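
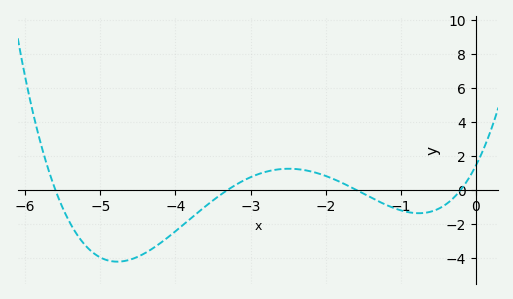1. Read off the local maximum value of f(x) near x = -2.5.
1.2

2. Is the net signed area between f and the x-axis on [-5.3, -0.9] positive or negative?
negative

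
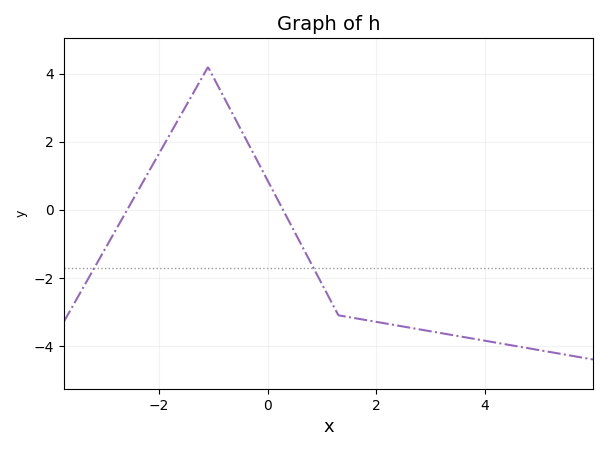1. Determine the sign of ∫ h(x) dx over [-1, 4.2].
negative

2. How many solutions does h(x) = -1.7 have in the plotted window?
2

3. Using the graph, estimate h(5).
-4.12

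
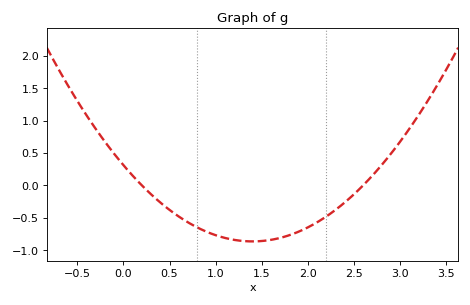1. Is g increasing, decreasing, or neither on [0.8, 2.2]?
neither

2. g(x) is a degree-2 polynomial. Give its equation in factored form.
y = 0.6(x - 0.2)(x - 2.6)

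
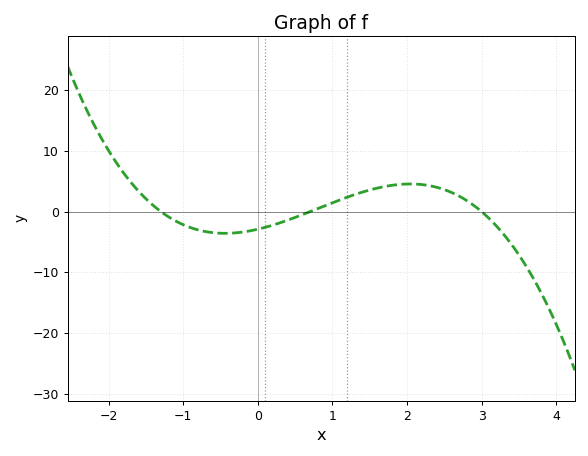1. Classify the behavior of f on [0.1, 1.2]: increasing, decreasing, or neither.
increasing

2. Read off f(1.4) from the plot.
3.21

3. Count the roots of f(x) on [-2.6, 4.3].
3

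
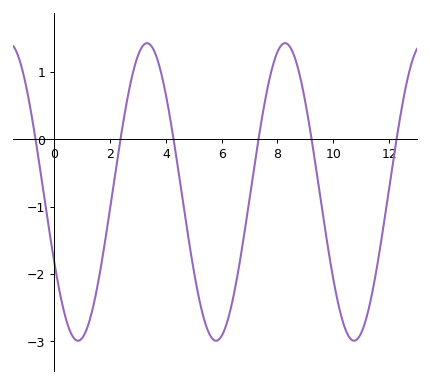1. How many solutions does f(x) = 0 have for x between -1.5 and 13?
6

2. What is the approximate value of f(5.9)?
-2.97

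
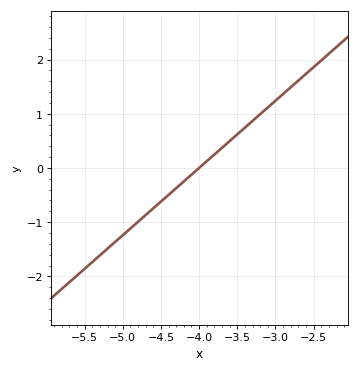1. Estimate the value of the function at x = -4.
0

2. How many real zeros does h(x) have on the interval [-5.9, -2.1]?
1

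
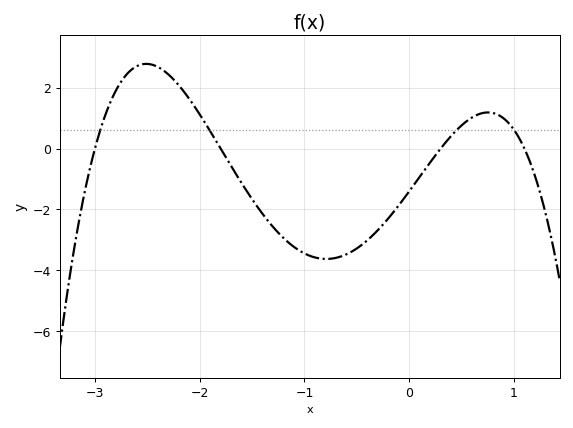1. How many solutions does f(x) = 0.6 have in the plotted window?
4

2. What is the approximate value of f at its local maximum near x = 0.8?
1.2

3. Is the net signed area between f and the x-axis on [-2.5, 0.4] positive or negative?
negative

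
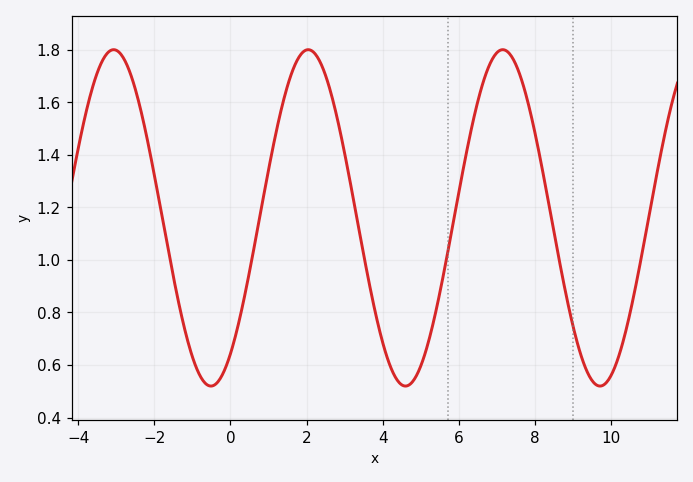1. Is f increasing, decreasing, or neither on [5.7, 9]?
neither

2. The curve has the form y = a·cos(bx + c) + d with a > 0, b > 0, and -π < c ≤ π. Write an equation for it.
y = 0.64cos(1.2x - 2.5) + 1.16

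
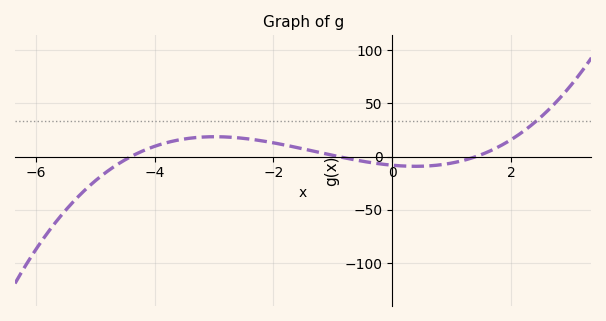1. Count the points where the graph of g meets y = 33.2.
1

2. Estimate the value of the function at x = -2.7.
20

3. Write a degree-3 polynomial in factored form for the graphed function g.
y = 1.45(x + 4.4)(x + 0.9)(x - 1.4)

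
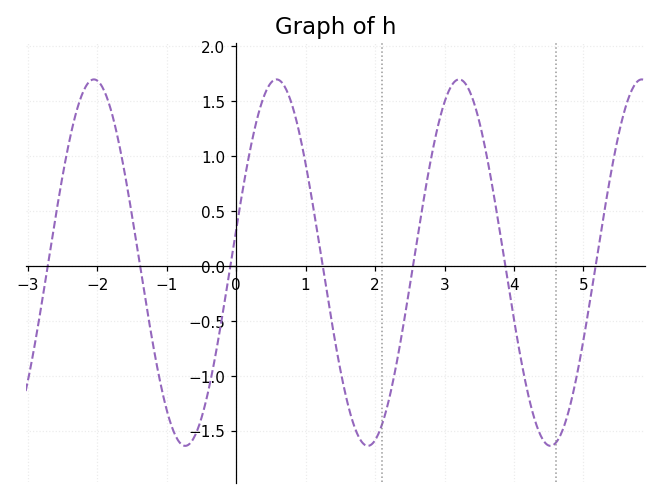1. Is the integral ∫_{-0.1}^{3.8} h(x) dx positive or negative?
positive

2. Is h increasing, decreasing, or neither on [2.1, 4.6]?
neither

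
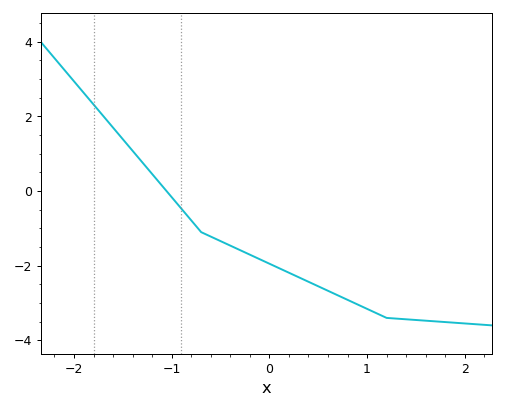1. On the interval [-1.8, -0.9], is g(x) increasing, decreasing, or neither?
decreasing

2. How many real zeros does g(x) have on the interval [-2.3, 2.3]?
1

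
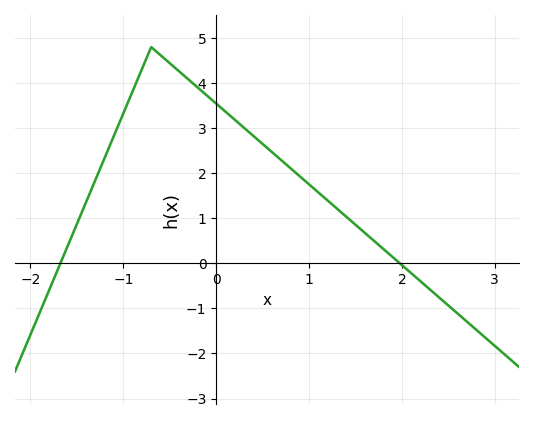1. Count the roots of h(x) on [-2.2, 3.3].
2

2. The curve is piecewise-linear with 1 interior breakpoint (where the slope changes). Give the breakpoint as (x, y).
(-0.7, 4.8)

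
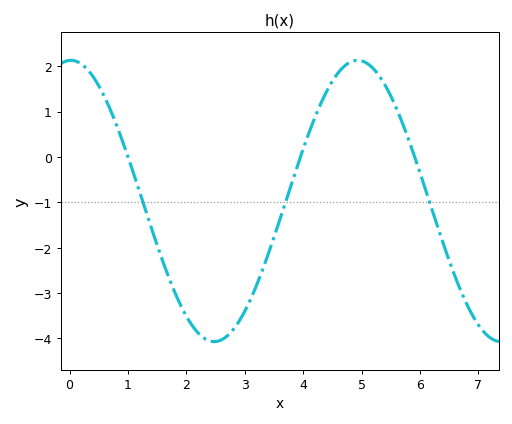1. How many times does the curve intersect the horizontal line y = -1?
3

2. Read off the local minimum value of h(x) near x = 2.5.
-4.07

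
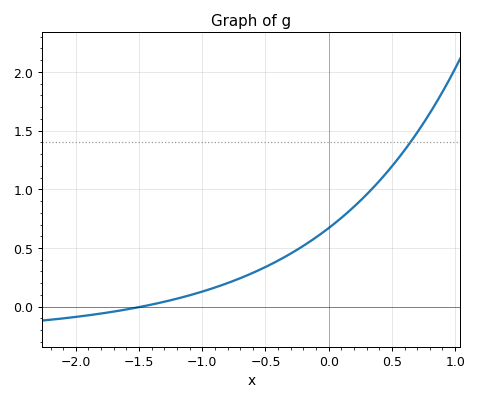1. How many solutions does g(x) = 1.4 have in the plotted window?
1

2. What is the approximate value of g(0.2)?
0.85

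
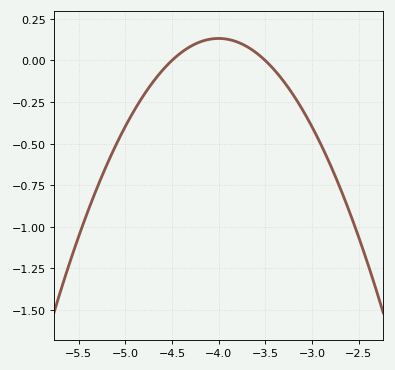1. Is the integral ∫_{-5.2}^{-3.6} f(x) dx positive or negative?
negative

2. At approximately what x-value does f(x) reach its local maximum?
-4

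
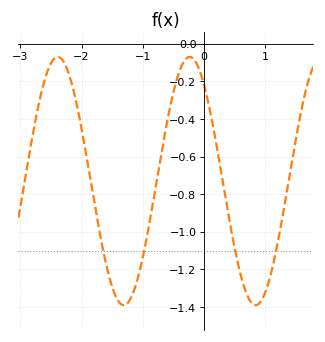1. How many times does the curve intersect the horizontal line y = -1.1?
4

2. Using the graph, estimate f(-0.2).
-0.08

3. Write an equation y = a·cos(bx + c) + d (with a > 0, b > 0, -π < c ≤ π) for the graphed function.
y = 0.66cos(2.9x + 0.69) - 0.73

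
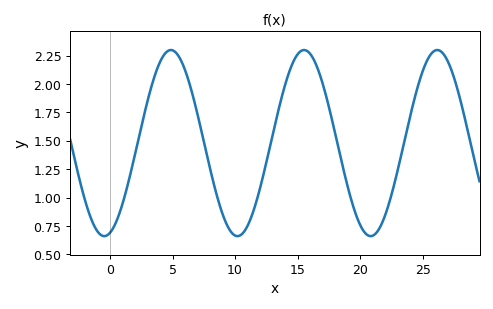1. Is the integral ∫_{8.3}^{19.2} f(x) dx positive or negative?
positive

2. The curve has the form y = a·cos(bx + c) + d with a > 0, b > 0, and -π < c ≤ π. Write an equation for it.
y = 0.82cos(0.59x - 2.87) + 1.48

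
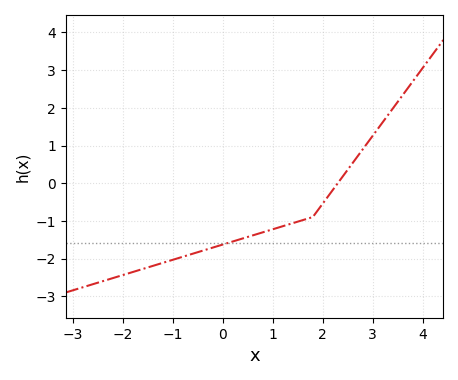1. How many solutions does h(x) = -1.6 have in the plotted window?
1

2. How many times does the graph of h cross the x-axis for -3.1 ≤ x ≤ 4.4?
1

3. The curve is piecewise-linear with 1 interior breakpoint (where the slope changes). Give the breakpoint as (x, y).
(1.8, -0.9)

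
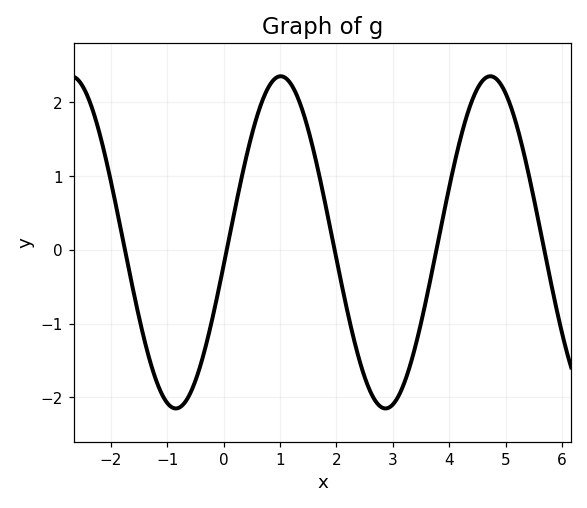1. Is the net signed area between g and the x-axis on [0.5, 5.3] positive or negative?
positive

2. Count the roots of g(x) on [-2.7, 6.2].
5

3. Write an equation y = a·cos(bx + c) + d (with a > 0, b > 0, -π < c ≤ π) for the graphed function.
y = 2.25cos(1.69x - 1.71) + 0.1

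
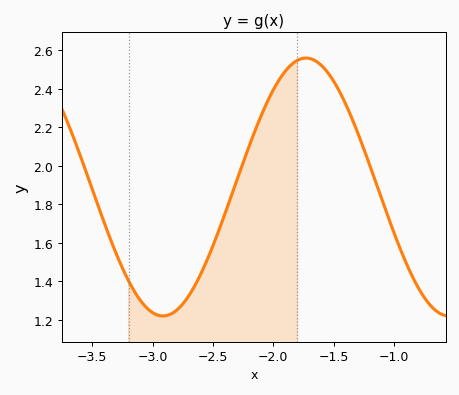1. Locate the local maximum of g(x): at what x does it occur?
-1.73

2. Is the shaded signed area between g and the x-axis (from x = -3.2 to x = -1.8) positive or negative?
positive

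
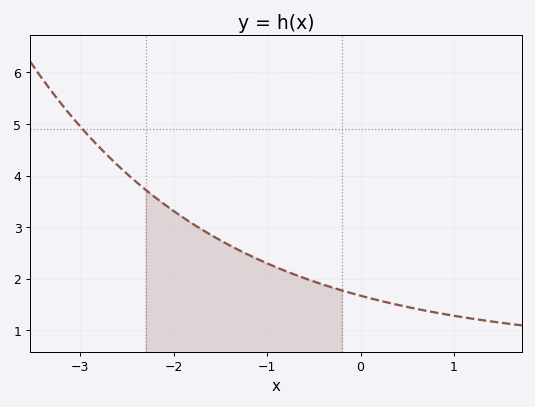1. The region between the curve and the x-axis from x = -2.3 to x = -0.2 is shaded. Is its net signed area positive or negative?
positive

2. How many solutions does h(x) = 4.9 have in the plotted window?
1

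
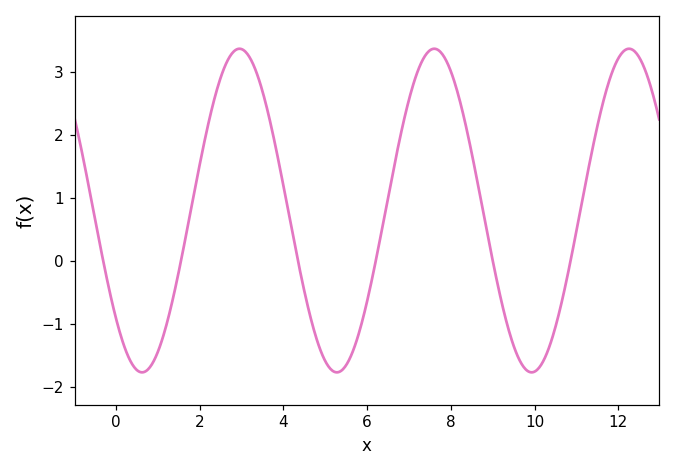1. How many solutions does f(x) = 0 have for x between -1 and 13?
6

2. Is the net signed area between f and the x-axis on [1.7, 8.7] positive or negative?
positive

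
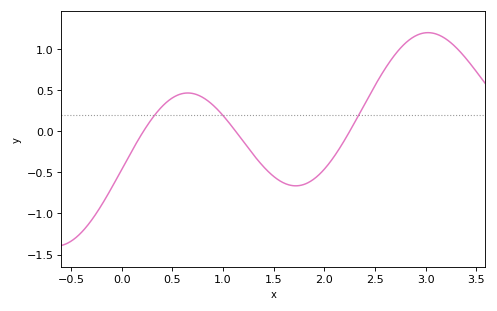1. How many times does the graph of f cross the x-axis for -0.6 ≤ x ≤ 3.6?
3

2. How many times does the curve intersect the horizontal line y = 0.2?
3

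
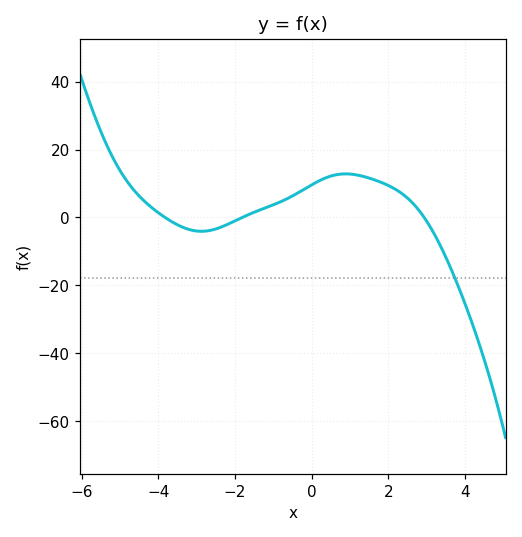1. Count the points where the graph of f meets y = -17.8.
1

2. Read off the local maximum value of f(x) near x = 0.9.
12.8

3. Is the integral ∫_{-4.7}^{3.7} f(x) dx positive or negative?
positive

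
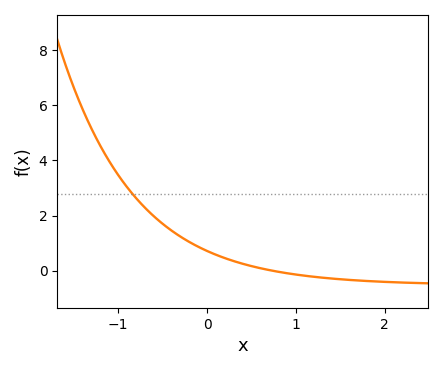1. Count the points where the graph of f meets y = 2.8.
1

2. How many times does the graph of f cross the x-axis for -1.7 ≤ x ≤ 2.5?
1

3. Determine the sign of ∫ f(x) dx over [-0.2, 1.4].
positive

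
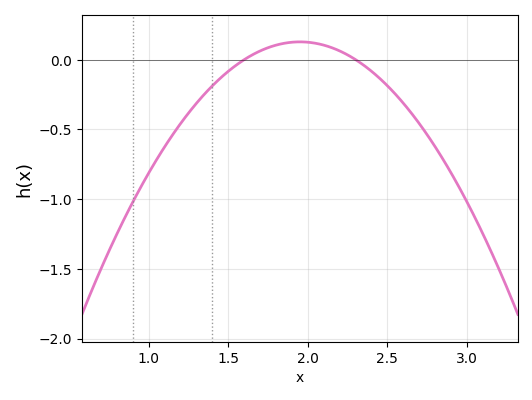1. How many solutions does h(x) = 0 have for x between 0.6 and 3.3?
2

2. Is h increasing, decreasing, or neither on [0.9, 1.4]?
increasing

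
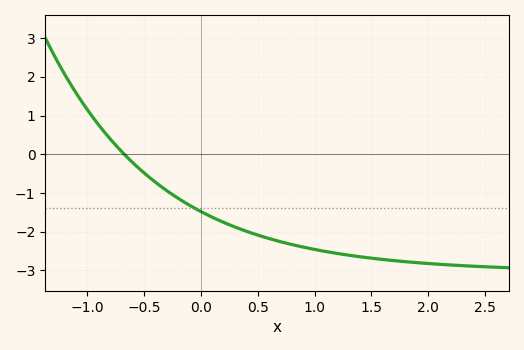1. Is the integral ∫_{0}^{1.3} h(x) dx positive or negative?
negative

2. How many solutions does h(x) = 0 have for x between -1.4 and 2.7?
1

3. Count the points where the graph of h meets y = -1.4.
1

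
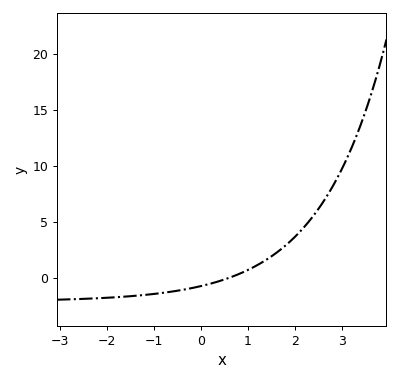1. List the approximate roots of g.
0.6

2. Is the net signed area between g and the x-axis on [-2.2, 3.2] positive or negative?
positive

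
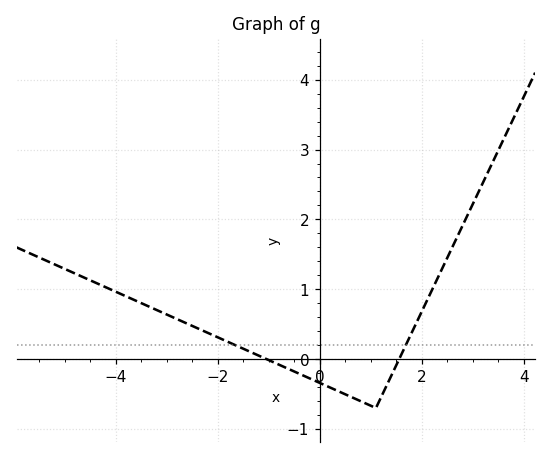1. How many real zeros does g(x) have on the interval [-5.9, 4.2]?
2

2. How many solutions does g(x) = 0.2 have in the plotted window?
2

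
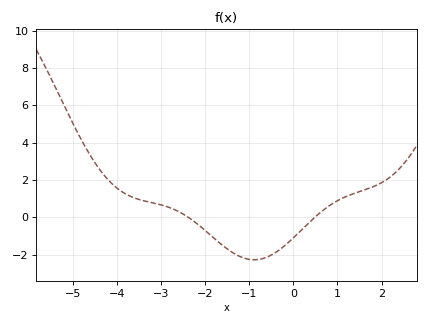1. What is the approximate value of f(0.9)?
0.8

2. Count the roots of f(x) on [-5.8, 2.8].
2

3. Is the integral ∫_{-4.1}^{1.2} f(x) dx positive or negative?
negative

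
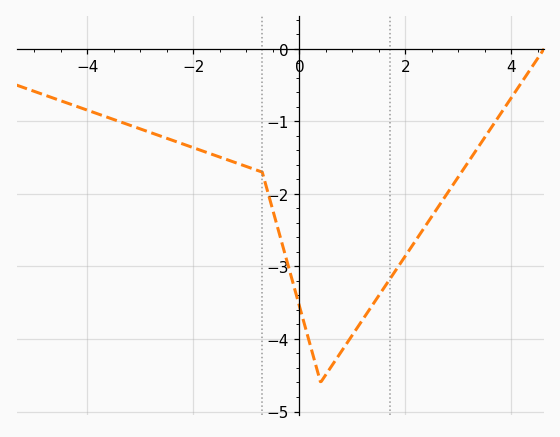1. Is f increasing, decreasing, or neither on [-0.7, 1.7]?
neither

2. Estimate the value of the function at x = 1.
-3.95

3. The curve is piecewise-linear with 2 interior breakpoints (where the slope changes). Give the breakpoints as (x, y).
(-0.7, -1.7); (0.4, -4.6)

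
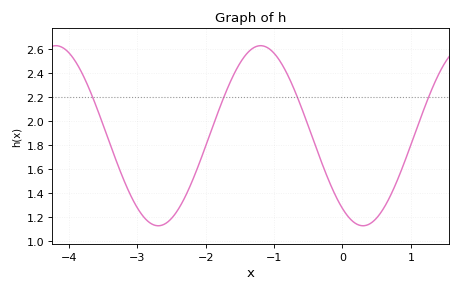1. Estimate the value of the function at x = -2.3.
1.37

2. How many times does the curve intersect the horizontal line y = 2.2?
4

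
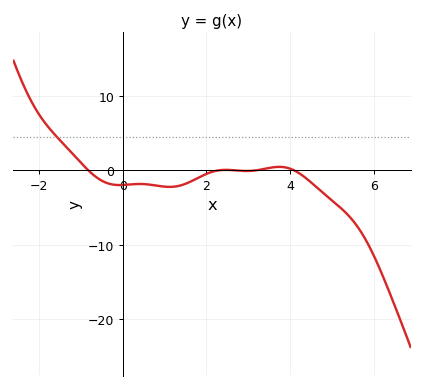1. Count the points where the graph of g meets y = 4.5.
1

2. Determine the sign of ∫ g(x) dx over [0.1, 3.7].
negative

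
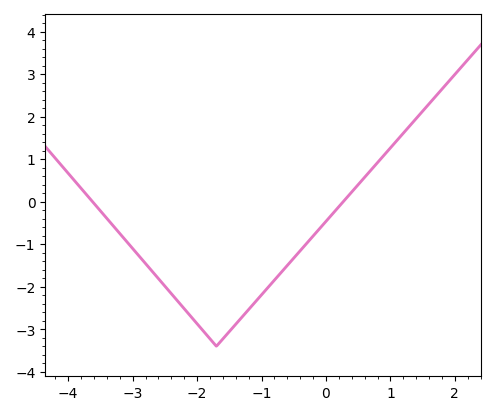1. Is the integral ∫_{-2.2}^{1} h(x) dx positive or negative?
negative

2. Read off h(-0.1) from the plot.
-0.6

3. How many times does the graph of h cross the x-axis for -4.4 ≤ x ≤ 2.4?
2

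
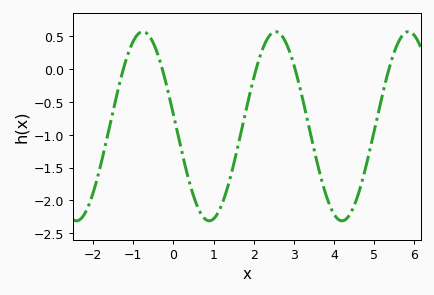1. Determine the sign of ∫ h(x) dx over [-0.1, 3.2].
negative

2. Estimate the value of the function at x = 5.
-0.95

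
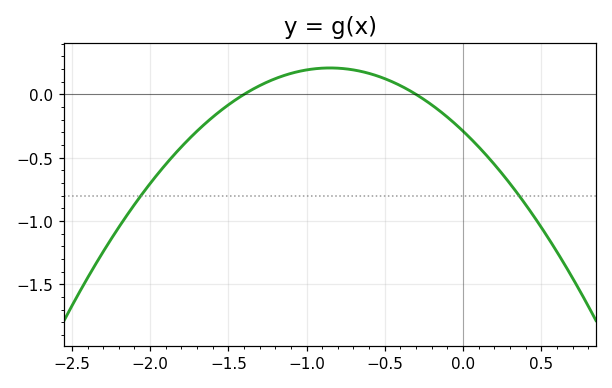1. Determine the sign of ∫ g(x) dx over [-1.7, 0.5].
negative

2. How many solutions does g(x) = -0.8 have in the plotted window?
2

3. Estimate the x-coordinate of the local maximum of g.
-0.85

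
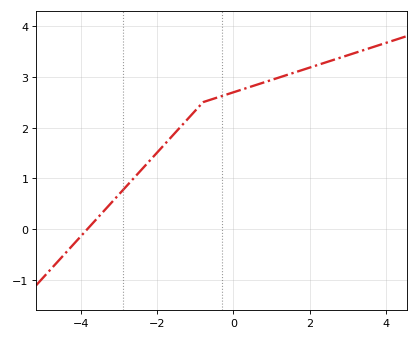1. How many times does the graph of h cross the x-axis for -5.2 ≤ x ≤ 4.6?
1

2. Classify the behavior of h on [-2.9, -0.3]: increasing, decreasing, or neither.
increasing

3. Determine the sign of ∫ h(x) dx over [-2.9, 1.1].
positive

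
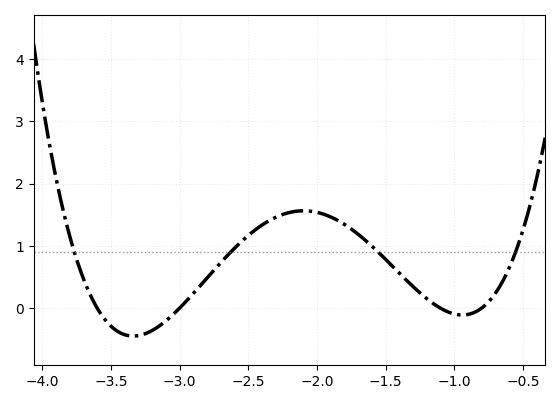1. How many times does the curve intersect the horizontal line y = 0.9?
4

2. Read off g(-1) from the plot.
-0.1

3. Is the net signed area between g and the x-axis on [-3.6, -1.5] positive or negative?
positive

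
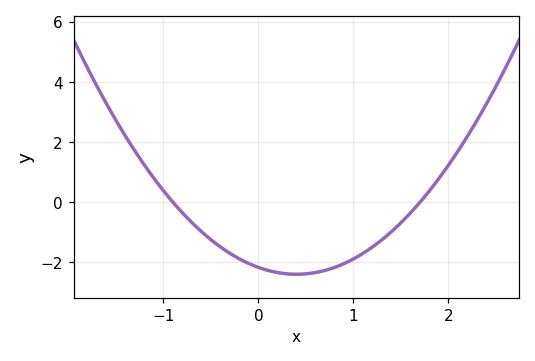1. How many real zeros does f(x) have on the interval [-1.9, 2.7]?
2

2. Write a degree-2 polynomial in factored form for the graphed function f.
y = 1.42(x + 0.9)(x - 1.7)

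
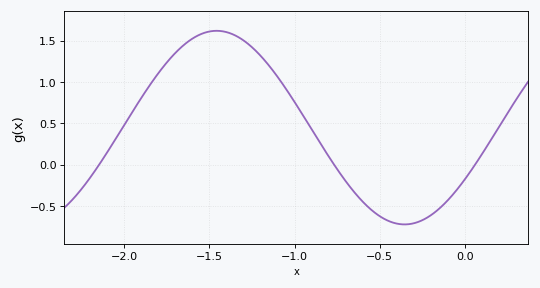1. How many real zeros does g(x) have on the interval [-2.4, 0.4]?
3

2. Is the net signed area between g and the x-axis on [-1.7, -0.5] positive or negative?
positive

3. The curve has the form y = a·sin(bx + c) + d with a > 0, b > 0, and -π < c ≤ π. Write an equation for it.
y = 1.17sin(2.85x - 0.56) + 0.45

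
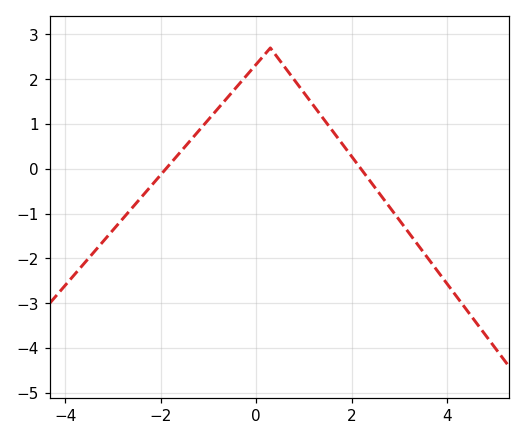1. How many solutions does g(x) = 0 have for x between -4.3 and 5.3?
2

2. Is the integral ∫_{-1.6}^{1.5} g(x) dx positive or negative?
positive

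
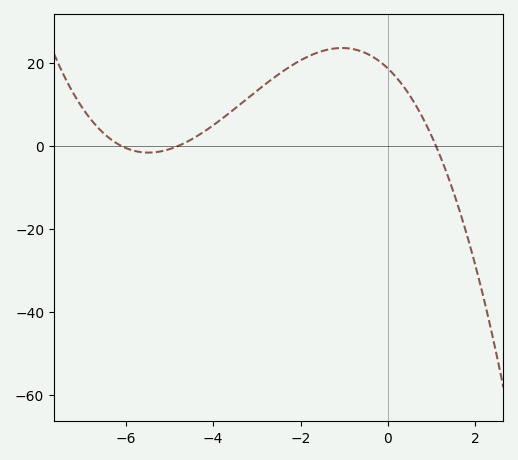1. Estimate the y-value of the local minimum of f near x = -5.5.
-1.61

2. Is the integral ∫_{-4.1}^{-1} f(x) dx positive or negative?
positive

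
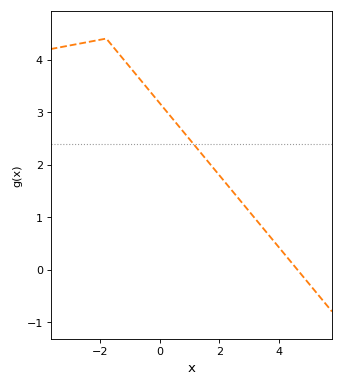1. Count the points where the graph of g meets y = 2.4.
1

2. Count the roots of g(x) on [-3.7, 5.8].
1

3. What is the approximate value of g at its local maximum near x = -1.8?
4.4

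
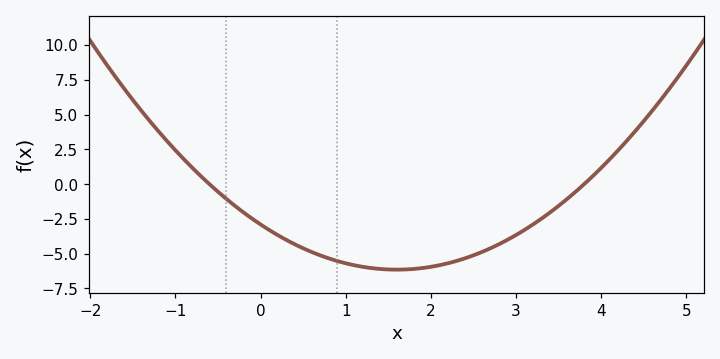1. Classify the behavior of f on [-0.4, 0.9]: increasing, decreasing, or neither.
decreasing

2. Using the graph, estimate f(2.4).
-5.4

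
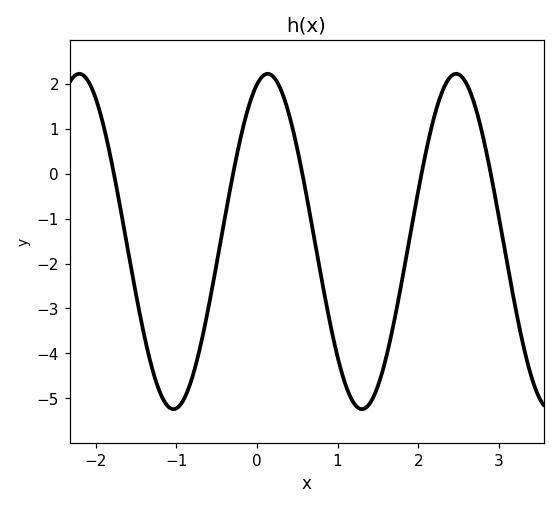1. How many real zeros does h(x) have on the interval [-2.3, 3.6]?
5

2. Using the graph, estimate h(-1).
-5.22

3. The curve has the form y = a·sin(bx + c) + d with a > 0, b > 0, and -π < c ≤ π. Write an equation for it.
y = 3.73sin(2.69x + 1.21) - 1.51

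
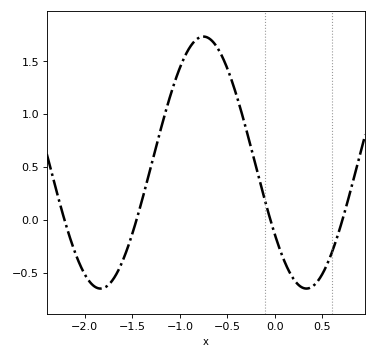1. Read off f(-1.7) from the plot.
-0.559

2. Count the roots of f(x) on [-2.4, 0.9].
4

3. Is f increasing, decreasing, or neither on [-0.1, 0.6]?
neither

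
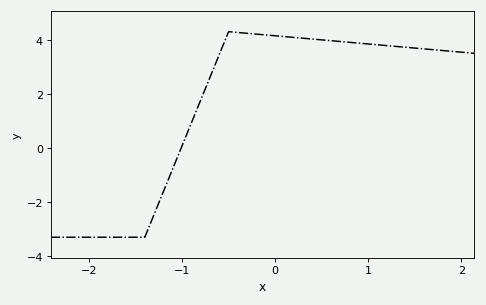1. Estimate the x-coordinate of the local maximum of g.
-0.498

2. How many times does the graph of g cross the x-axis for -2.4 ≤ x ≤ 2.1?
1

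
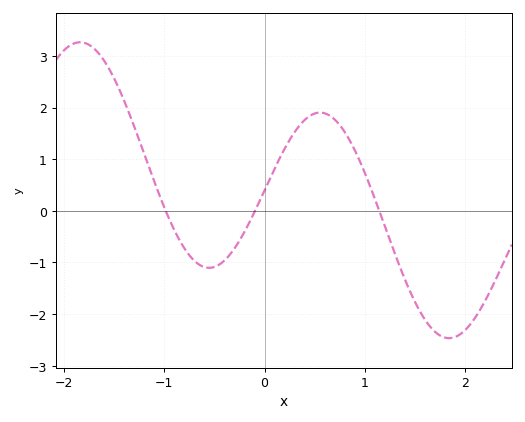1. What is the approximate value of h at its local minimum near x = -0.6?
-1.1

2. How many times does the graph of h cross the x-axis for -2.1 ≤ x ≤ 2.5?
3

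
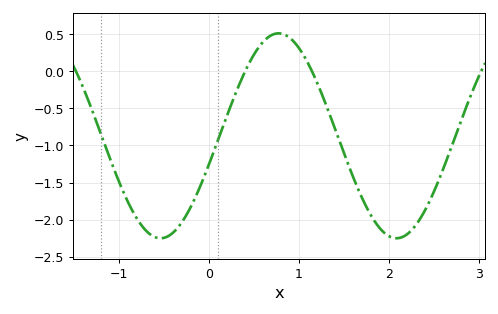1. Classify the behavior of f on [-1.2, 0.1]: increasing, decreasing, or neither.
neither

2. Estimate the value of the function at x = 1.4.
-0.75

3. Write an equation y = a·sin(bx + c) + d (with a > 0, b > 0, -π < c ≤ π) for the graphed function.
y = 1.38sin(2.4x - 0.29) - 0.87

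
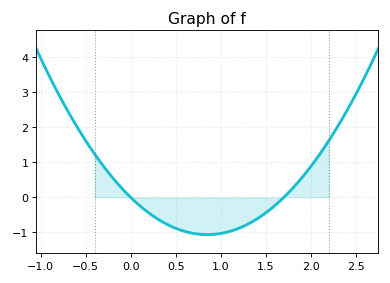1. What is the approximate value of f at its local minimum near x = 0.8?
-1.1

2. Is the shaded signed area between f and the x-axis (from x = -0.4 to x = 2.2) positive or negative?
negative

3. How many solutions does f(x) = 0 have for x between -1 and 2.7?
2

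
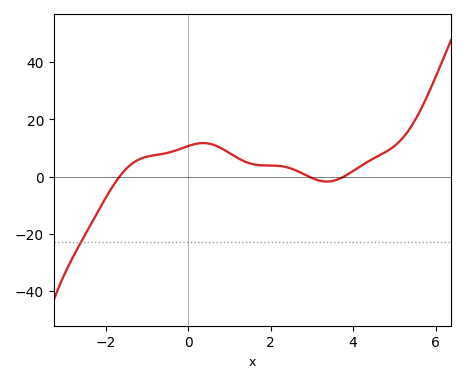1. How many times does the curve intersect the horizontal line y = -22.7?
1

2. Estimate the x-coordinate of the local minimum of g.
3.4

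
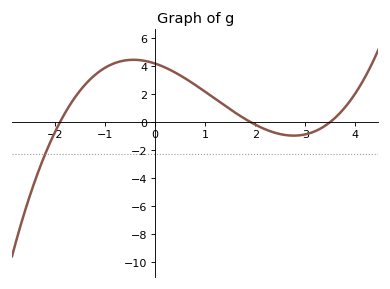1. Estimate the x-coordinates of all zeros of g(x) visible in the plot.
-1.9, 1.9, 3.5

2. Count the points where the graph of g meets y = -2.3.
1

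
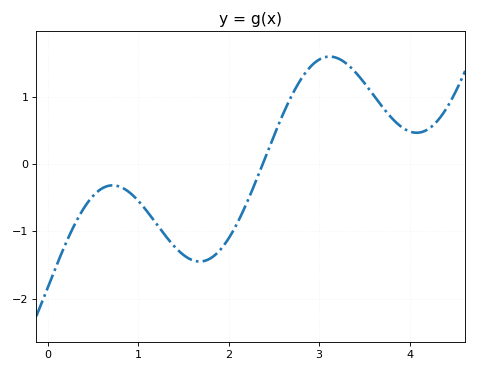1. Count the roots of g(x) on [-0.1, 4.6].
1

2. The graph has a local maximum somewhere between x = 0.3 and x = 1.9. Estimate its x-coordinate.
0.718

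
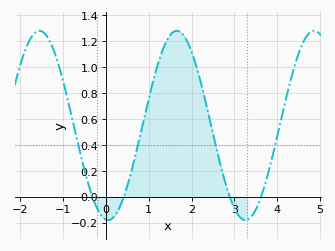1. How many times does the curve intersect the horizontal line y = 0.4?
4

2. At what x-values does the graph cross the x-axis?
-0.3, 0.4, 2.9, 3.6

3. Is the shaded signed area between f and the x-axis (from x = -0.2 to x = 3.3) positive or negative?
positive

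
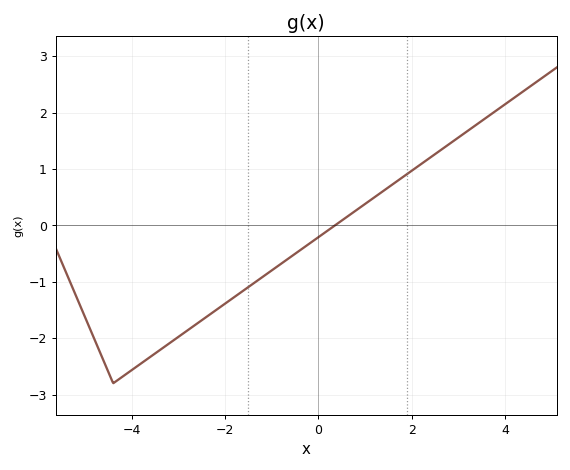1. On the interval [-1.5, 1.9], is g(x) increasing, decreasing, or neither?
increasing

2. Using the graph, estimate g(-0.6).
-0.6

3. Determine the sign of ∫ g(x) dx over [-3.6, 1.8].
negative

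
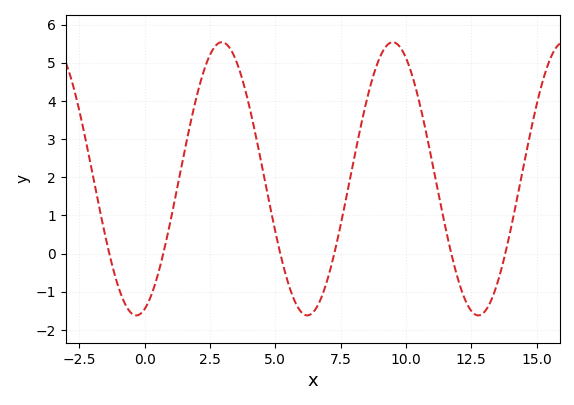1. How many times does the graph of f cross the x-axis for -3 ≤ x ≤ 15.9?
6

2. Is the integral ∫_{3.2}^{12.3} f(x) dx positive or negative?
positive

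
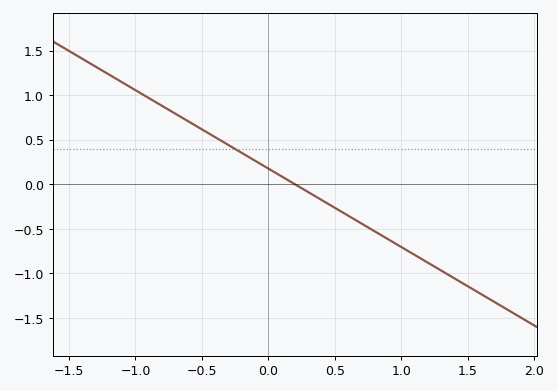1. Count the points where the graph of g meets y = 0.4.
1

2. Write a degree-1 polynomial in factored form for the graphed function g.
y = -0.88(x - 0.2)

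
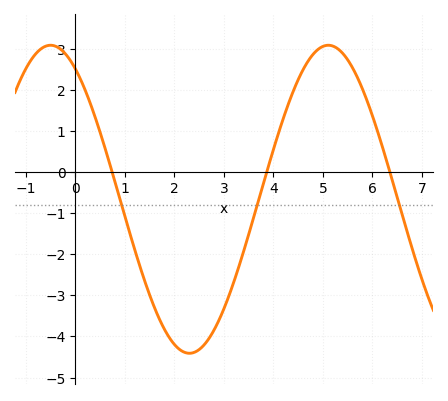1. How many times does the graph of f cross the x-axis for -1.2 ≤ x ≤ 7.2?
3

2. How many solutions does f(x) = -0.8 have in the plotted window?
3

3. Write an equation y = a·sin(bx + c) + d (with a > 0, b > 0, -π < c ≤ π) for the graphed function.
y = 3.75sin(1.1x + 2.1) - 0.66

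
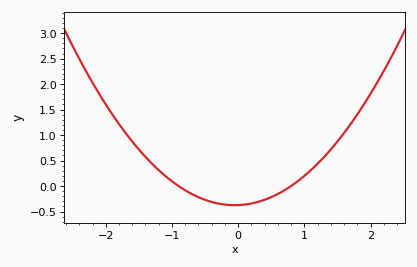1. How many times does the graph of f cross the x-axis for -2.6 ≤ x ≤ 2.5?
2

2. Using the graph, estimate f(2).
1.8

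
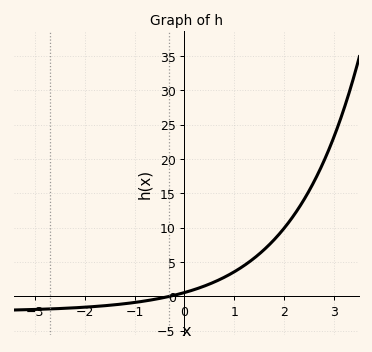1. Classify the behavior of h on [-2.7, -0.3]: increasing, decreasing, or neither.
increasing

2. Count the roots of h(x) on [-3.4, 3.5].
1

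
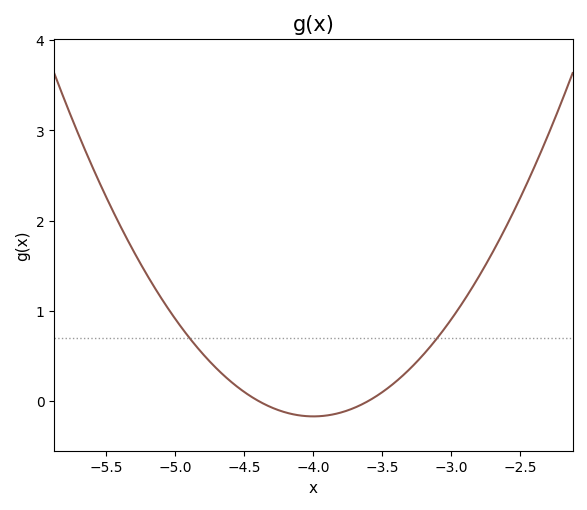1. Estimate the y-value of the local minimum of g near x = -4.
-0.2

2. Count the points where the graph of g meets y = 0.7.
2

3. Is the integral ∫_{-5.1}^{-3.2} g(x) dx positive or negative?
positive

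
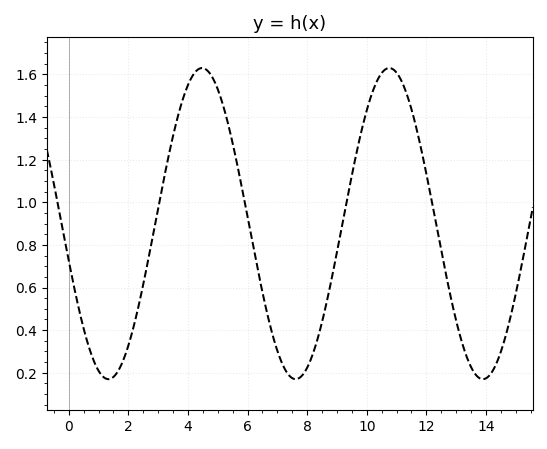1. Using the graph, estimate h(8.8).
0.62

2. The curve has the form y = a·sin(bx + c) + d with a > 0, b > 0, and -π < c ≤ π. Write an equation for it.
y = 0.73sin(1x - 2.9) + 0.9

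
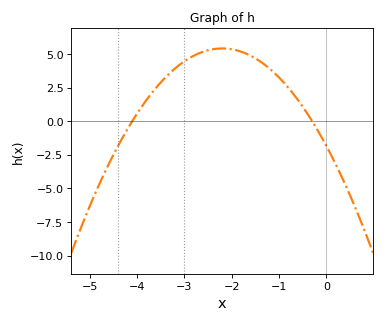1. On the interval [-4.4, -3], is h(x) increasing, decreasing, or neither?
increasing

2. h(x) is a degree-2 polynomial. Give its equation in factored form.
y = -1.5(x + 4.1)(x + 0.3)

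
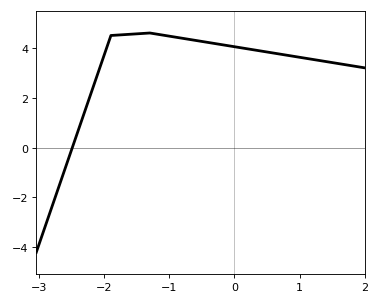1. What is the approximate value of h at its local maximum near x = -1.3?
4.6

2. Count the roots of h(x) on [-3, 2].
1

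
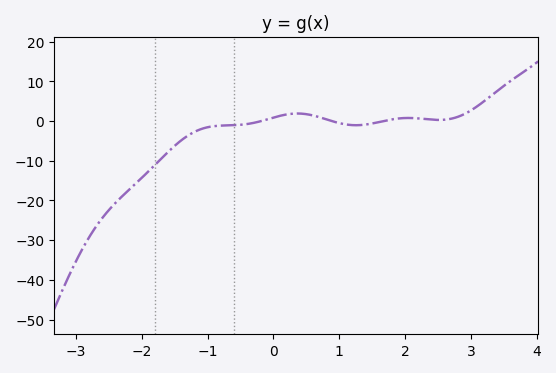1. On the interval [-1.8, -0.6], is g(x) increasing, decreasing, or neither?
increasing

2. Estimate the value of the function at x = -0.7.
-1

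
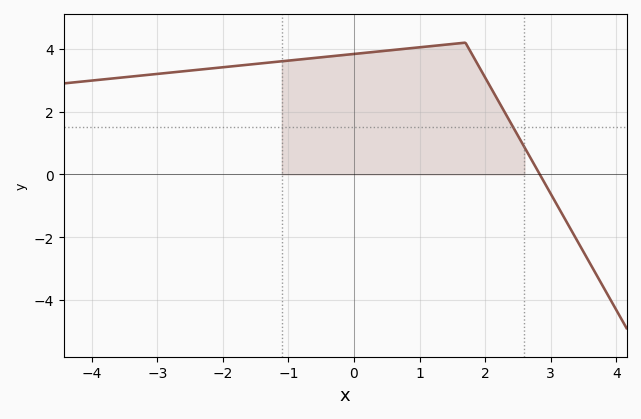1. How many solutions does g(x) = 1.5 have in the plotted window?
1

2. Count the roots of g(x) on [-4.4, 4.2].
1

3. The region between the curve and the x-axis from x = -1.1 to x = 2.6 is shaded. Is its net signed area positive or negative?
positive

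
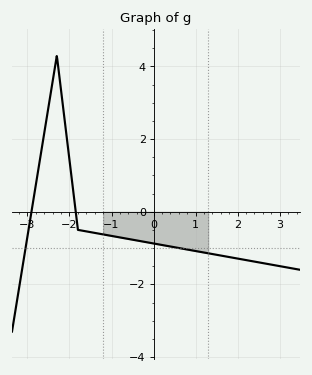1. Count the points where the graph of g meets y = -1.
2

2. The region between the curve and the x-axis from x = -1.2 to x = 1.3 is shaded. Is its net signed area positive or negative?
negative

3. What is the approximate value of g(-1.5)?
-0.562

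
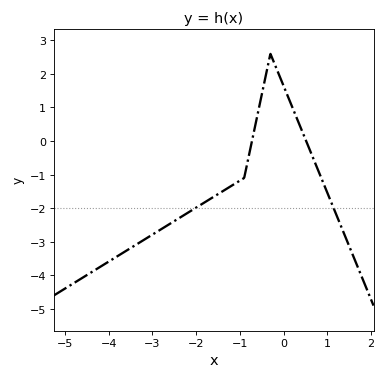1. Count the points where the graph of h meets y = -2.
2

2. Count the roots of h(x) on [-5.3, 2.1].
2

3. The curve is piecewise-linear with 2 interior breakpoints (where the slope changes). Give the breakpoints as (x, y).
(-0.9, -1.1); (-0.3, 2.6)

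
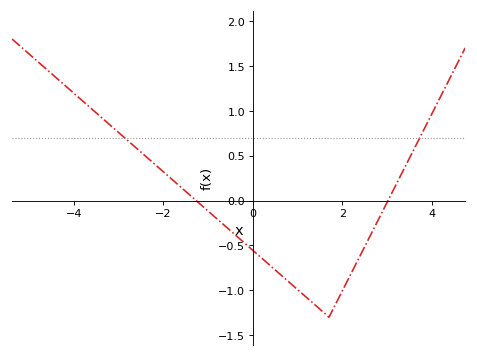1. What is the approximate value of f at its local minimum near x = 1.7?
-1.3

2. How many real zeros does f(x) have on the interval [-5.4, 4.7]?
2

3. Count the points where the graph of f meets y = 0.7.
2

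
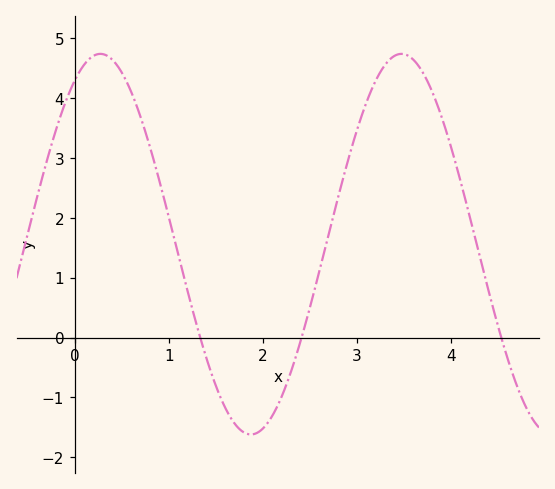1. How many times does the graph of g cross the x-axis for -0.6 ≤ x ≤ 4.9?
3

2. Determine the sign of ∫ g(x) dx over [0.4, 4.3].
positive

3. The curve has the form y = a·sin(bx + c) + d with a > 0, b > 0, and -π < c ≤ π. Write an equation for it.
y = 3.18sin(2x + 1) + 1.56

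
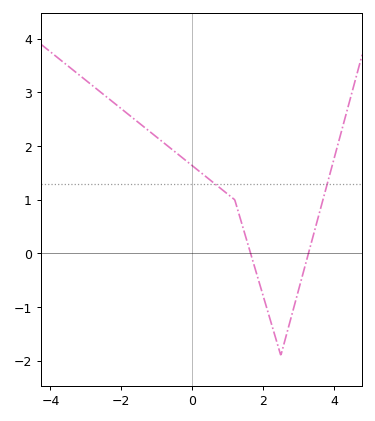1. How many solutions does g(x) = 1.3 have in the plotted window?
2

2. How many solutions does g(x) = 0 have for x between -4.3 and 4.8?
2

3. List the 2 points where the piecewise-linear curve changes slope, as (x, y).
(1.2, 1); (2.5, -1.9)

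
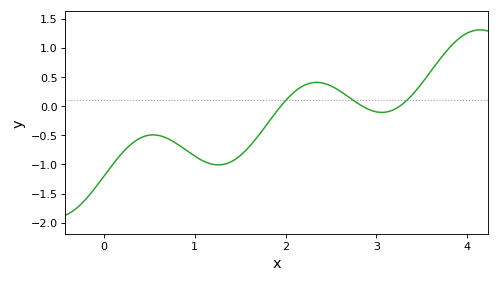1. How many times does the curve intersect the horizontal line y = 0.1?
3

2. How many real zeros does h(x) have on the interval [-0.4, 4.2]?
3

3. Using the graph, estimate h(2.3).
0.4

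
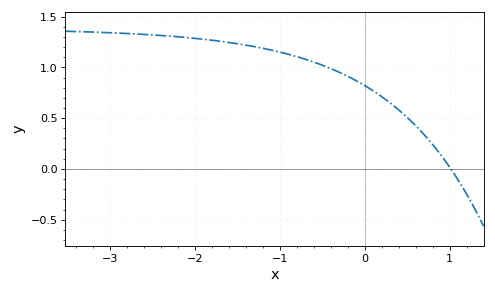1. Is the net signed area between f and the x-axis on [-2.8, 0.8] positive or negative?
positive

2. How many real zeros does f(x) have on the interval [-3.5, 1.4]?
1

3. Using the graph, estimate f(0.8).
0.239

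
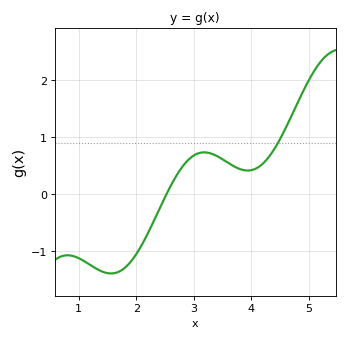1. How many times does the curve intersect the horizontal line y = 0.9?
1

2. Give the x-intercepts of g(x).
2.5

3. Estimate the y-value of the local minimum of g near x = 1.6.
-1.4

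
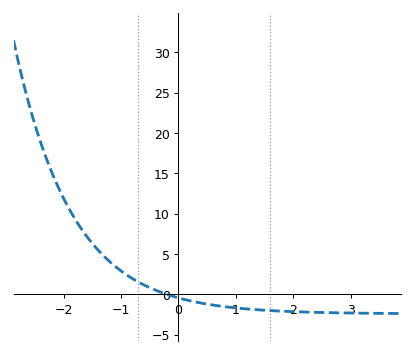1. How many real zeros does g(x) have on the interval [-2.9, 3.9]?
1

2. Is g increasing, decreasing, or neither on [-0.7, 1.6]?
decreasing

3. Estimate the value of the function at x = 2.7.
-2.3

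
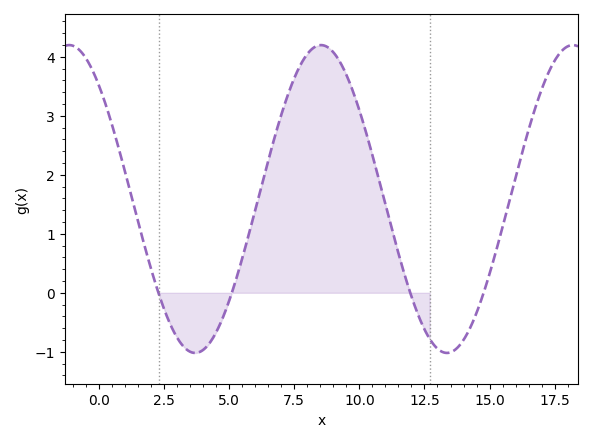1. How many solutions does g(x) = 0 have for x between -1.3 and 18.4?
4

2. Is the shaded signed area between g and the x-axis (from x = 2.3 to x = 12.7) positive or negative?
positive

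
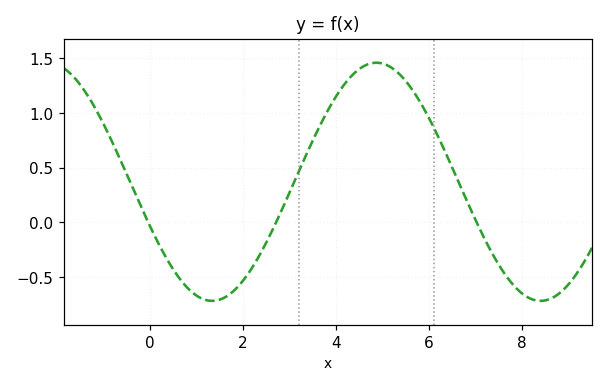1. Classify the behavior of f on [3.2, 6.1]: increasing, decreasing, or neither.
neither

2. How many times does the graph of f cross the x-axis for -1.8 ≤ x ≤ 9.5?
3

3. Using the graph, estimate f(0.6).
-0.5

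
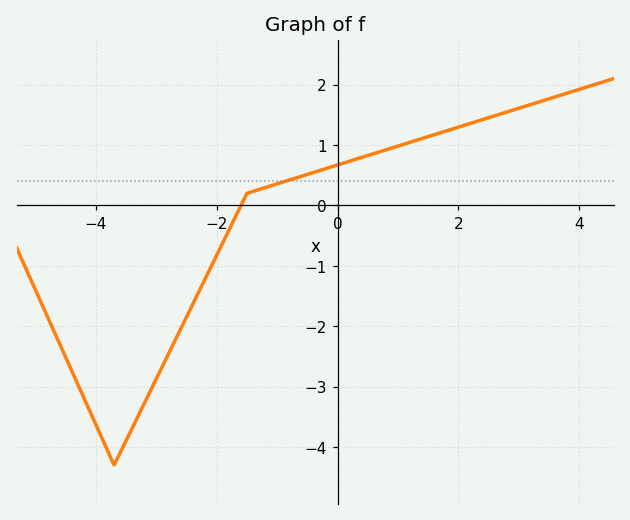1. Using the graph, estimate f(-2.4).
-1.6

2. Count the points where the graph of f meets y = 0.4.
1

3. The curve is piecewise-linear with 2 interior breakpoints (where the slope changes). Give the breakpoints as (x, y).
(-3.7, -4.3); (-1.5, 0.2)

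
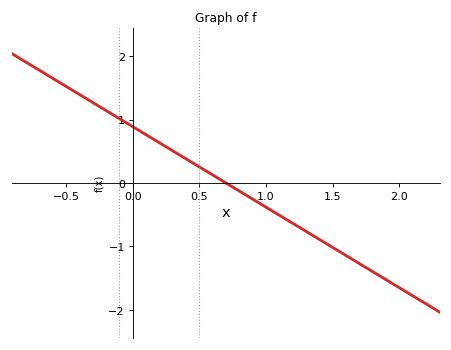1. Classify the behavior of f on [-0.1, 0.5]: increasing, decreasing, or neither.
decreasing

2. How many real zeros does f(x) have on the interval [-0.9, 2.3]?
1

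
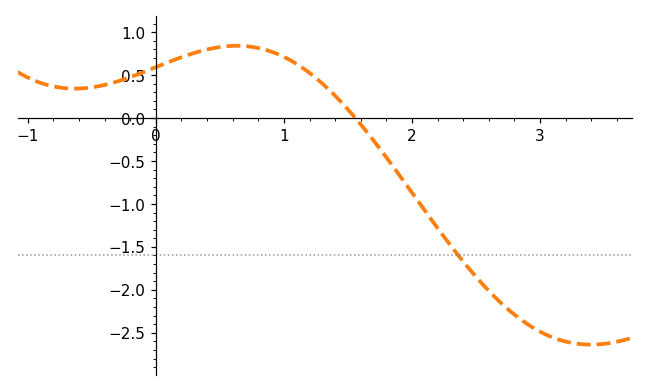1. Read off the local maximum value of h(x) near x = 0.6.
0.841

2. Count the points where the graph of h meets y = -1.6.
1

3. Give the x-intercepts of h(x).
1.56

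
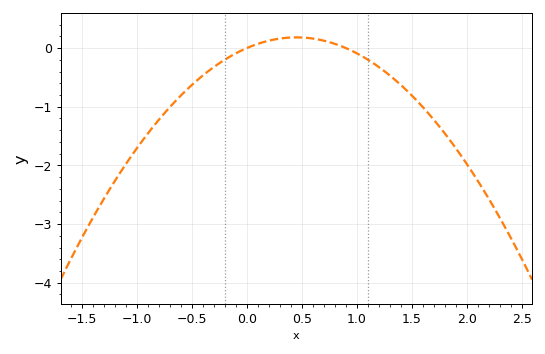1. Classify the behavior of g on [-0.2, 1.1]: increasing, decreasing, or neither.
neither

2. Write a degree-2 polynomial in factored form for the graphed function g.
y = -0.9(x - 0)(x - 0.9)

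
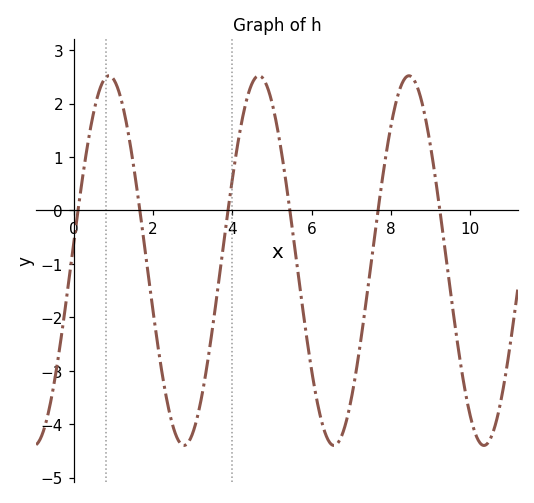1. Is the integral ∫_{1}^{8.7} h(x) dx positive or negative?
negative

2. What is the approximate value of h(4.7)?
2.5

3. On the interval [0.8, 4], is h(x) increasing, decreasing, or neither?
neither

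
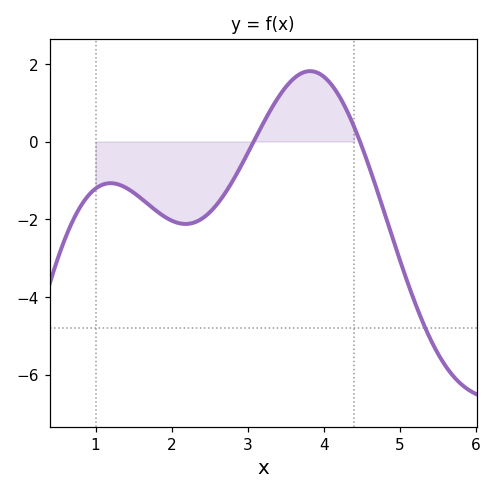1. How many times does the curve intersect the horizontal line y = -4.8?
1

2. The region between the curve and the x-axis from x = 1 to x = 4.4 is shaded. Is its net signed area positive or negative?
negative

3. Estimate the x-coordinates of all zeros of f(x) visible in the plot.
3.08, 4.48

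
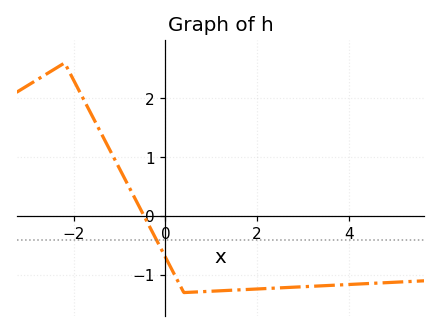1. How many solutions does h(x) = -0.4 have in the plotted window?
1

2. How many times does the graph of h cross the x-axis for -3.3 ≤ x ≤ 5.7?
1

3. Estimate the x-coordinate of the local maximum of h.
-2.2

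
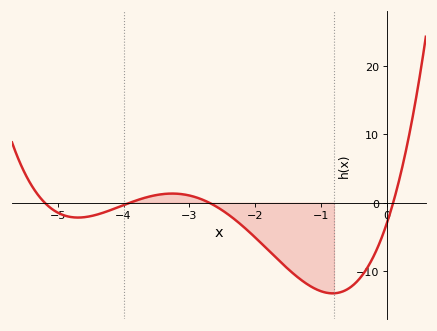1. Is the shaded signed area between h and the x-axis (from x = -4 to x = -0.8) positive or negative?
negative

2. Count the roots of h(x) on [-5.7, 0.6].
4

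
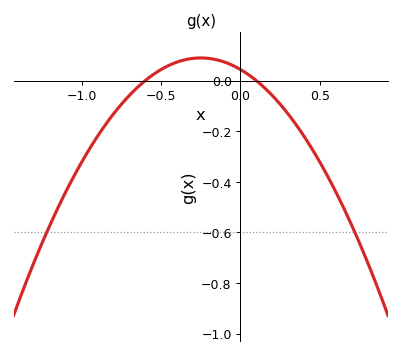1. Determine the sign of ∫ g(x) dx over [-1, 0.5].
negative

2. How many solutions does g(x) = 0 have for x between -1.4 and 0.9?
2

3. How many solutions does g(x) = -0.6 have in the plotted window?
2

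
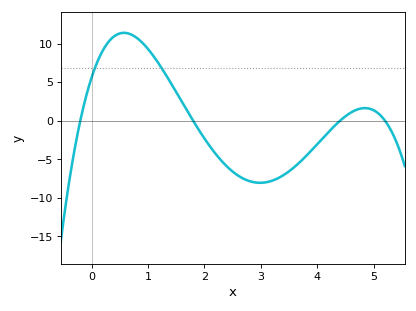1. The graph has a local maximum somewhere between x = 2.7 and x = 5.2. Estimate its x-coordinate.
4.8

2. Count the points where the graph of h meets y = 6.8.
2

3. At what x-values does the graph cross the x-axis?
-0.2, 1.8, 4.4, 5.2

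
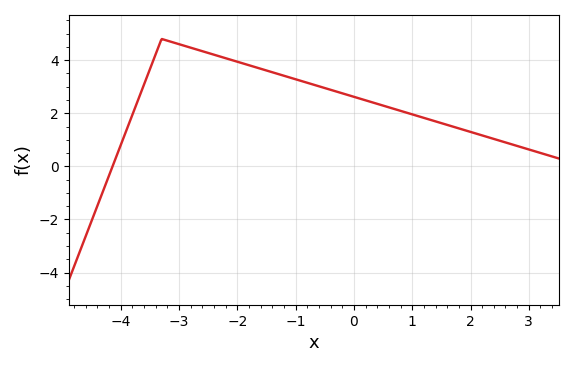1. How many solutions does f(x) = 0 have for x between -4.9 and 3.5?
1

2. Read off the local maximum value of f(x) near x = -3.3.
4.8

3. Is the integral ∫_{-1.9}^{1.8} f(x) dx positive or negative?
positive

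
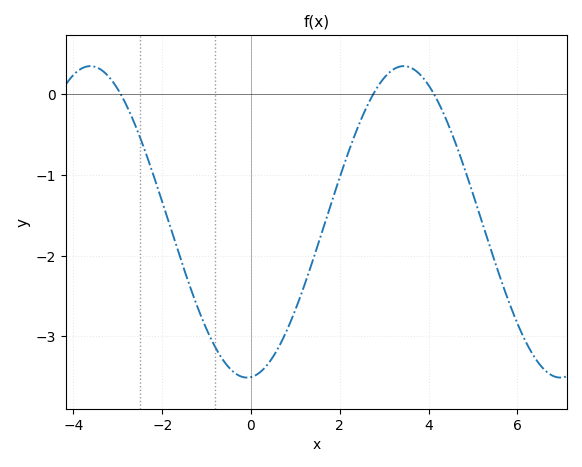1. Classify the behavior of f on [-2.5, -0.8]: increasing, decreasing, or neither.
decreasing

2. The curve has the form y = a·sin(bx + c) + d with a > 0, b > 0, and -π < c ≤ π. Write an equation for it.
y = 1.93sin(0.89x - 1.49) - 1.58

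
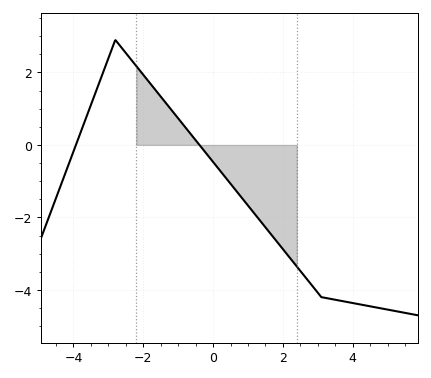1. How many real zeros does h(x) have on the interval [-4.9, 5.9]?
2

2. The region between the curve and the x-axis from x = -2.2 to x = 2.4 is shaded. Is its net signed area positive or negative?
negative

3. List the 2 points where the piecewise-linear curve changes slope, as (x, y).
(-2.8, 2.9); (3.1, -4.2)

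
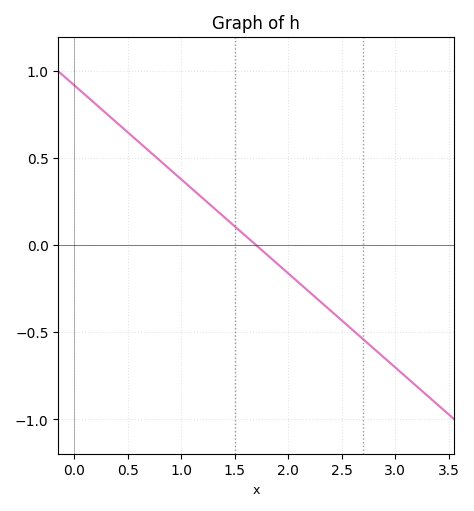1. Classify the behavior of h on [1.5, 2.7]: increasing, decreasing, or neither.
decreasing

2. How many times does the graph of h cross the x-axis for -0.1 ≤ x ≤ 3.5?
1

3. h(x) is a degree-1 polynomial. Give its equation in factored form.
y = -0.54(x - 1.7)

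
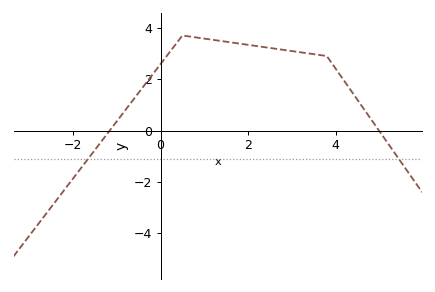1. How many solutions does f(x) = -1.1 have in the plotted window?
2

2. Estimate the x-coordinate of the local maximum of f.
0.6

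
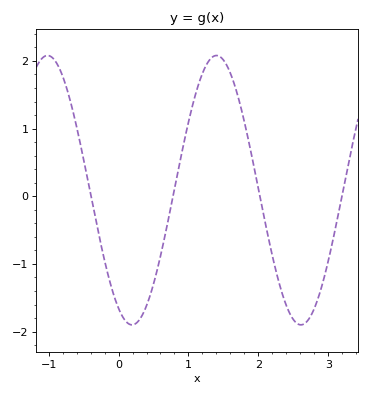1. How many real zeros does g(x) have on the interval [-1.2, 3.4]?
4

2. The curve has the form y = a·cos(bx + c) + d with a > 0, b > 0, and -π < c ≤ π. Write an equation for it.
y = 1.99cos(2.6x + 2.64) + 0.09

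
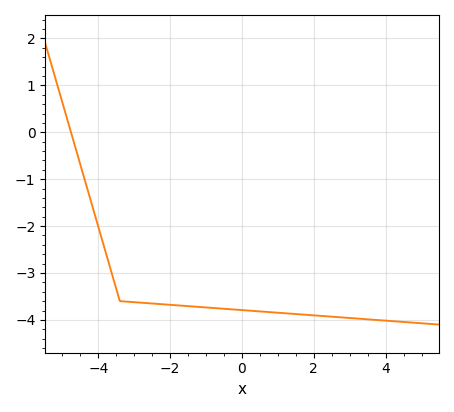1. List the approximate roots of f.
-4.76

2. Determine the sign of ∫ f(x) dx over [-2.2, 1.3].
negative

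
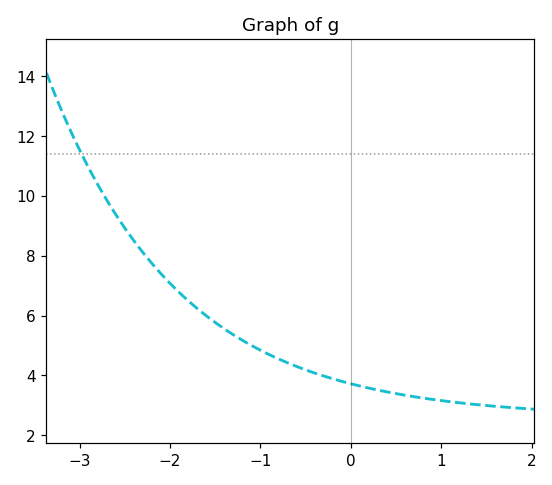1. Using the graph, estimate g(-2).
7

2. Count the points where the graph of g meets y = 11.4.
1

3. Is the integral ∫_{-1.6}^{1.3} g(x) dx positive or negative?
positive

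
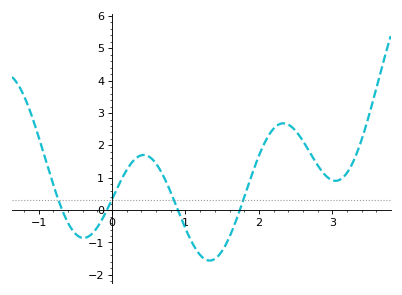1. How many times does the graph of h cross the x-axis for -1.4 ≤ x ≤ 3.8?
4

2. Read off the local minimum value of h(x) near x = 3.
0.905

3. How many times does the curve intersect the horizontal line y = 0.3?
4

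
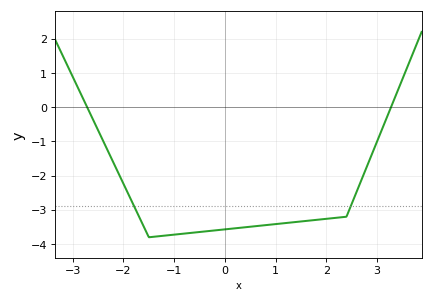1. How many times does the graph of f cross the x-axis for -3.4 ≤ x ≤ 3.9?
2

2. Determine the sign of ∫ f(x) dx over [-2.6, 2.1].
negative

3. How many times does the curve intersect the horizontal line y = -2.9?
2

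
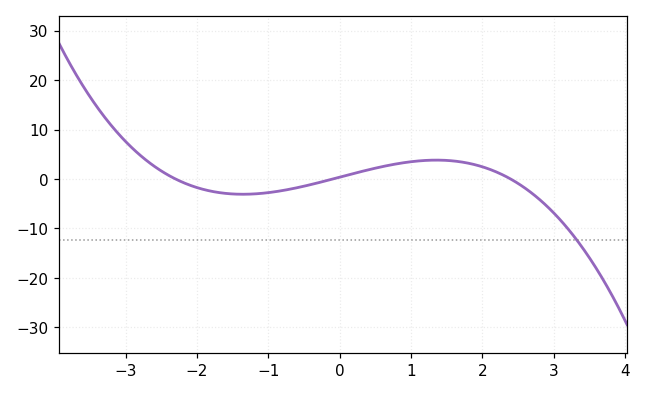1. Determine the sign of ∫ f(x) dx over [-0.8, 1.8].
positive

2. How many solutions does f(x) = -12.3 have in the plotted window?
1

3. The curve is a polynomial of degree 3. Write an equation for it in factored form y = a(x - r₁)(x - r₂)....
y = -0.69(x + 2.3)(x + 0.1)(x - 2.4)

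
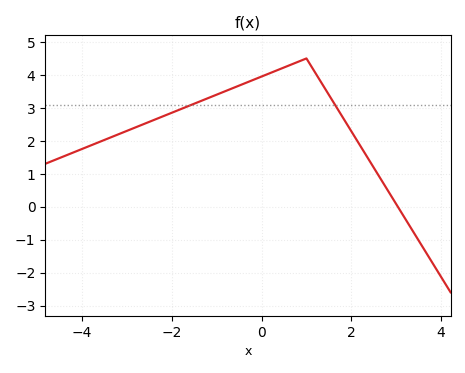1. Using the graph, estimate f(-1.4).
3.18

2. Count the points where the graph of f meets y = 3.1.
2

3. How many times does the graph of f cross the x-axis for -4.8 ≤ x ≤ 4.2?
1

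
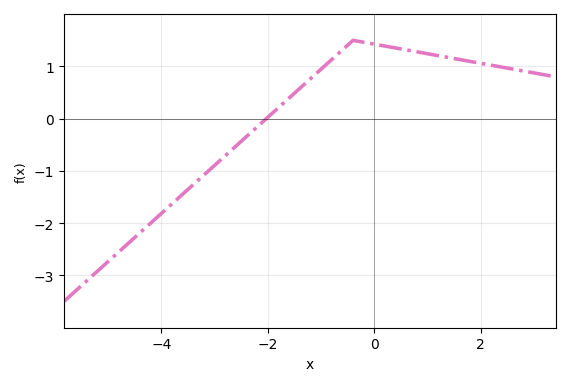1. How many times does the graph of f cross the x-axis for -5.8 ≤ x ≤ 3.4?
1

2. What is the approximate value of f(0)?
1.43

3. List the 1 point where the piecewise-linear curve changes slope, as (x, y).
(-0.4, 1.5)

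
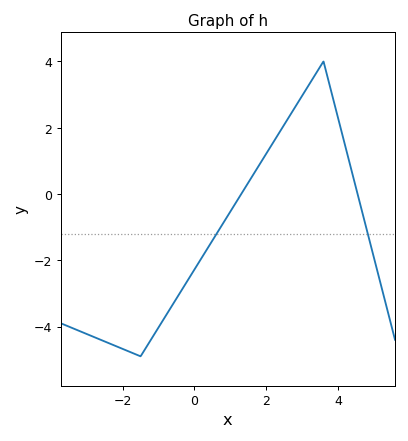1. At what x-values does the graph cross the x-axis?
1.31, 4.55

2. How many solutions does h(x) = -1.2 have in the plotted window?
2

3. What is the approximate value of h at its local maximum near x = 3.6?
4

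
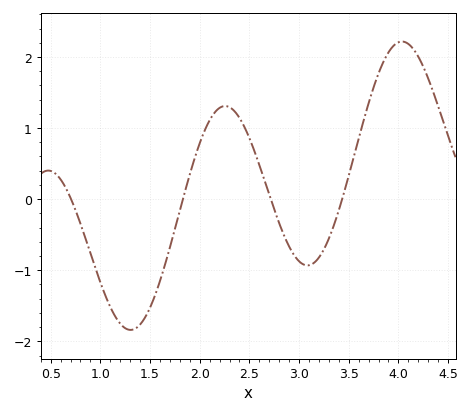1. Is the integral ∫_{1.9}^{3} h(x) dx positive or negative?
positive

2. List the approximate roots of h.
0.705, 1.83, 2.71, 3.43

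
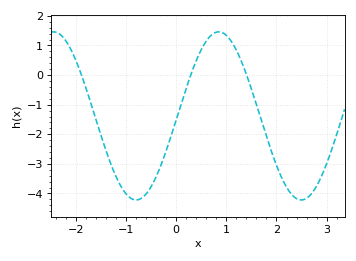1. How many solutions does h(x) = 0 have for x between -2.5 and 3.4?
3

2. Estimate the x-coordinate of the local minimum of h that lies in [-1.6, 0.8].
-0.797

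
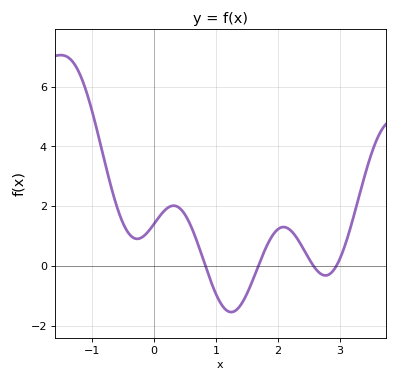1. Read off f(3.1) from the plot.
0.8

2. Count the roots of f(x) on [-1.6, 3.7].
4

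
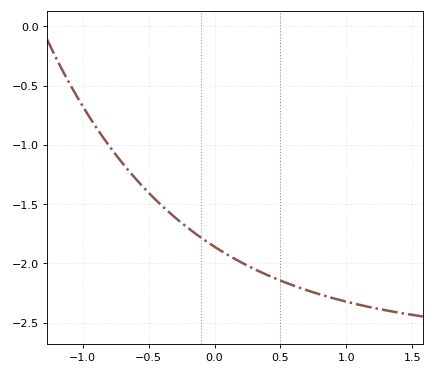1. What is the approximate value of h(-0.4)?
-1.51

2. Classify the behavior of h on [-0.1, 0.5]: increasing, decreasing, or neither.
decreasing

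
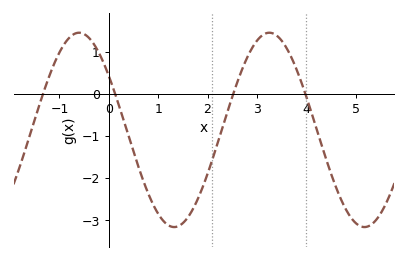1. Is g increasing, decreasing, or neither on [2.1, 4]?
neither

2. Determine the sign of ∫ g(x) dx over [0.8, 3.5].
negative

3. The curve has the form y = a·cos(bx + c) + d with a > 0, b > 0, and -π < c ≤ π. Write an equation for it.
y = 2.31cos(1.63x + 0.982) - 0.85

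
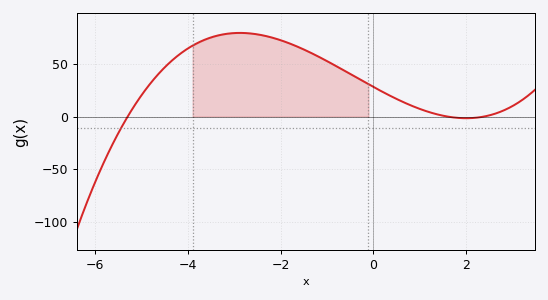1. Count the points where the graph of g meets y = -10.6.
1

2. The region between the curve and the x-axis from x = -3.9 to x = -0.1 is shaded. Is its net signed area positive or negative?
positive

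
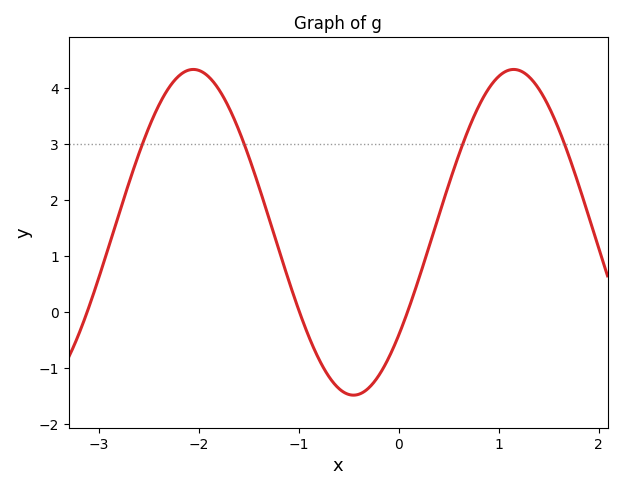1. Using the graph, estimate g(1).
4.2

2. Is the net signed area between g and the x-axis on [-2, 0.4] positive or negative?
positive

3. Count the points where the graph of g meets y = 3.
4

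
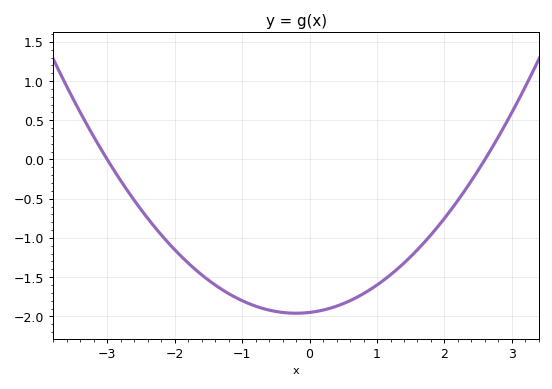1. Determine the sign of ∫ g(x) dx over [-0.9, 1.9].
negative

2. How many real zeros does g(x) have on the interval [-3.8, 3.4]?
2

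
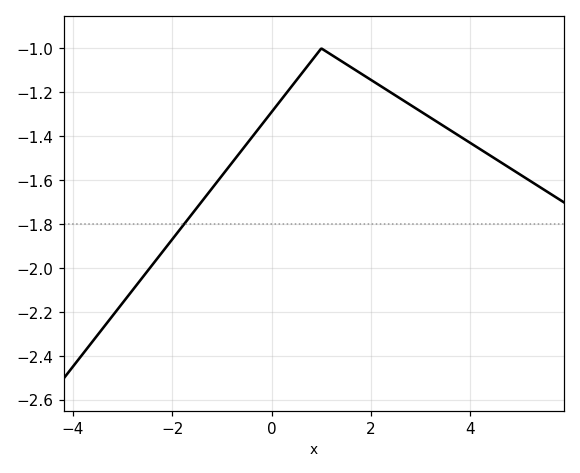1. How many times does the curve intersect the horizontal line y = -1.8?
1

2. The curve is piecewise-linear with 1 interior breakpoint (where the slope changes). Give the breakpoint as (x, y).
(1, -1)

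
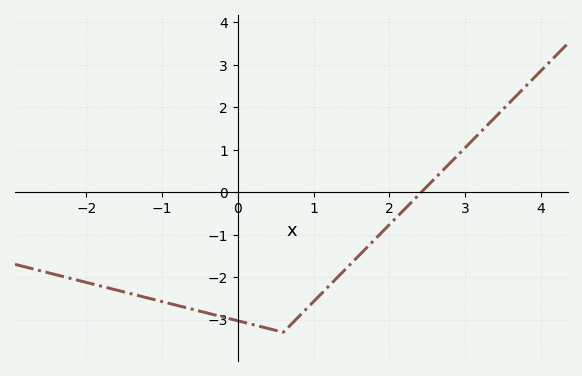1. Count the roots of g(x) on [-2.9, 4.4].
1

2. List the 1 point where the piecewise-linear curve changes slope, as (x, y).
(0.6, -3.3)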